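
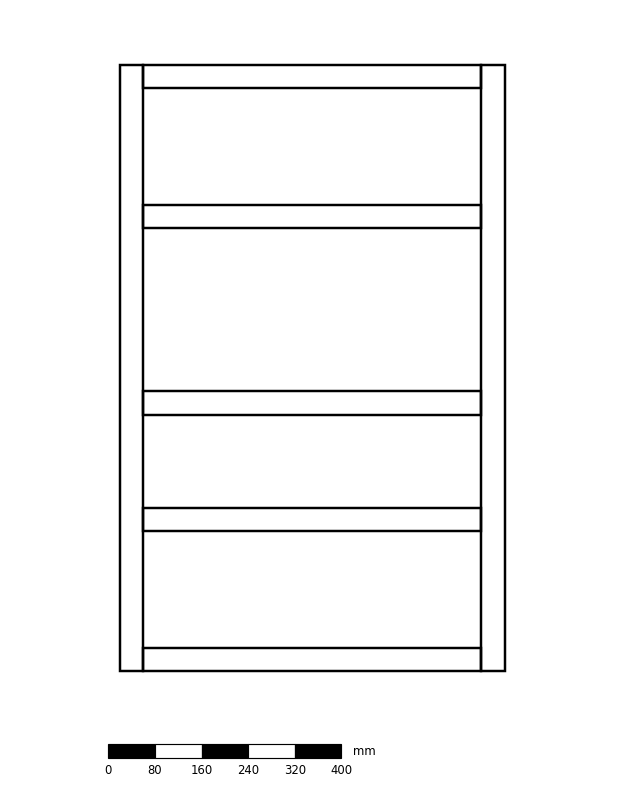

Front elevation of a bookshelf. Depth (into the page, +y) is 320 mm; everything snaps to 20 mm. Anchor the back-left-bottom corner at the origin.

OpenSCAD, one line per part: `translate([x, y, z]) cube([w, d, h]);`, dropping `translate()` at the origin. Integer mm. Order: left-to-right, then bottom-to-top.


cube([40, 320, 1040]);
translate([40, 0, 0]) cube([580, 320, 40]);
translate([40, 0, 240]) cube([580, 320, 40]);
translate([40, 0, 440]) cube([580, 320, 40]);
translate([40, 0, 760]) cube([580, 320, 40]);
translate([40, 0, 1000]) cube([580, 320, 40]);
translate([620, 0, 0]) cube([40, 320, 1040]);


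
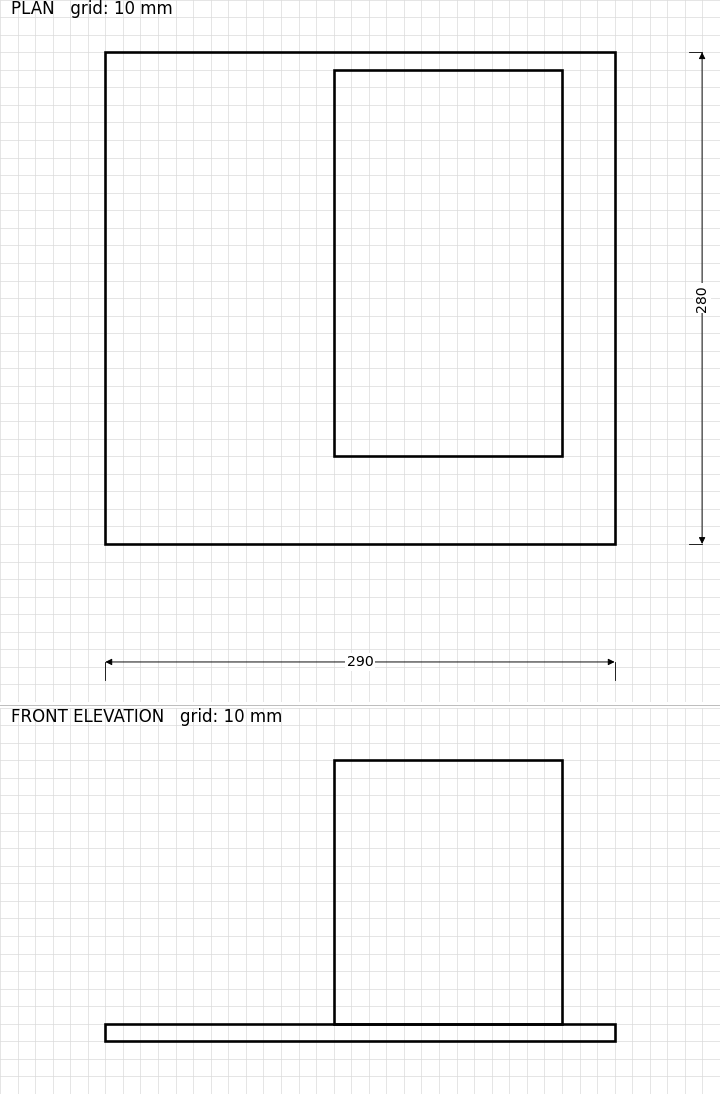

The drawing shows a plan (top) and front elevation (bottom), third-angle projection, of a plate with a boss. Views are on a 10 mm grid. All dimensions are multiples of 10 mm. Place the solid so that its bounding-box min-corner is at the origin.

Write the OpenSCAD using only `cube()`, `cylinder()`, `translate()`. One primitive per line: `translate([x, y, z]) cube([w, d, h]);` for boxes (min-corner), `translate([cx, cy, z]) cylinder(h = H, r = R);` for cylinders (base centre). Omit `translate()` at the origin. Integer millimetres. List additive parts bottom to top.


cube([290, 280, 10]);
translate([130, 50, 10]) cube([130, 220, 150]);


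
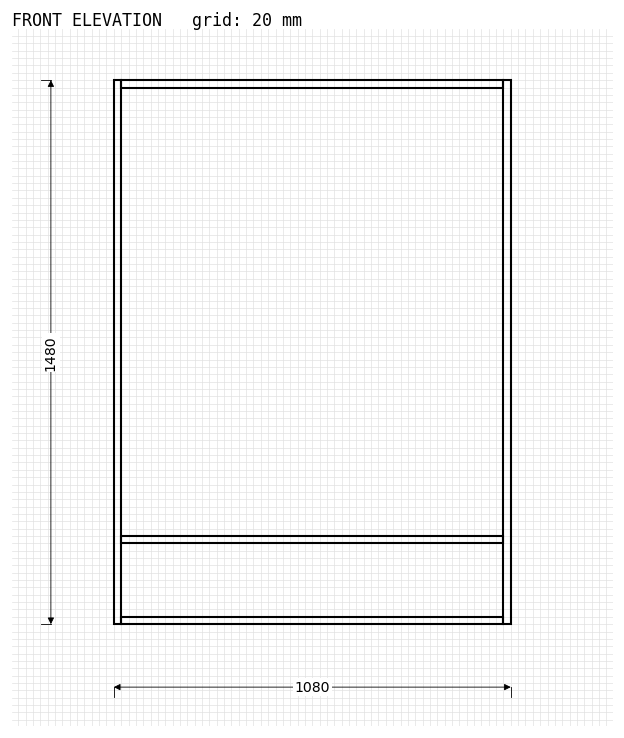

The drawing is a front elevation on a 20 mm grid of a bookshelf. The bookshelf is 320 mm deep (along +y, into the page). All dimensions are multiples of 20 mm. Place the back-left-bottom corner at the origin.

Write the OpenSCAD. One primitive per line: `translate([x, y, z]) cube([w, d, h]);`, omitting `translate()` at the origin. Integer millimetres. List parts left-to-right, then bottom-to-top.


cube([20, 320, 1480]);
translate([20, 0, 0]) cube([1040, 320, 20]);
translate([20, 0, 220]) cube([1040, 320, 20]);
translate([20, 0, 1460]) cube([1040, 320, 20]);
translate([1060, 0, 0]) cube([20, 320, 1480]);


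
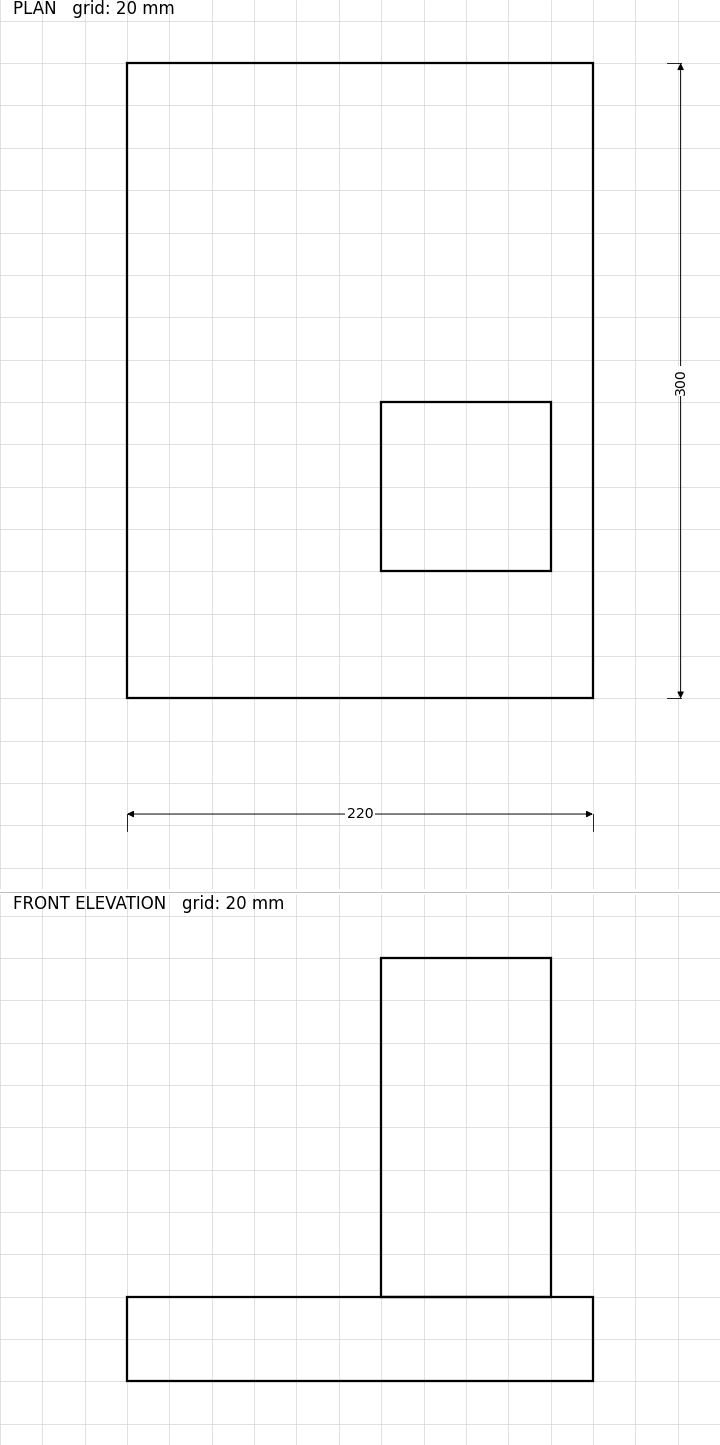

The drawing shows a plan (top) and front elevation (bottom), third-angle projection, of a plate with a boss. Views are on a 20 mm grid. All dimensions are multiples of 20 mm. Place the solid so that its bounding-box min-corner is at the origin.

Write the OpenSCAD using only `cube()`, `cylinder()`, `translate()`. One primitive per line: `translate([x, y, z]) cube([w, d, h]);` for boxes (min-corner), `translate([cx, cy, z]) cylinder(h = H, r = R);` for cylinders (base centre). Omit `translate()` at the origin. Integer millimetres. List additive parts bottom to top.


cube([220, 300, 40]);
translate([120, 60, 40]) cube([80, 80, 160]);


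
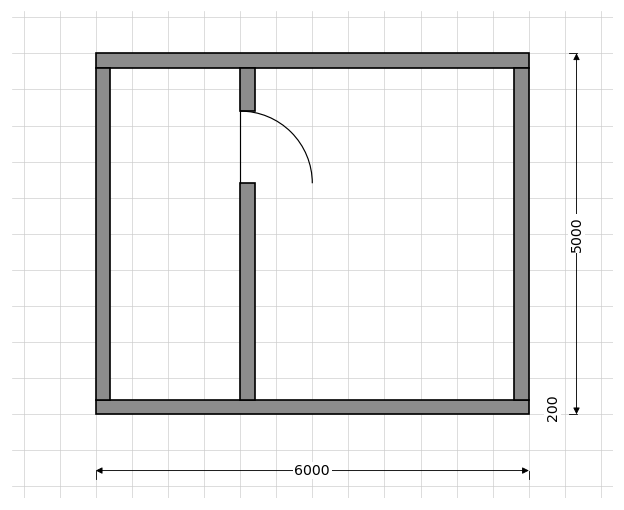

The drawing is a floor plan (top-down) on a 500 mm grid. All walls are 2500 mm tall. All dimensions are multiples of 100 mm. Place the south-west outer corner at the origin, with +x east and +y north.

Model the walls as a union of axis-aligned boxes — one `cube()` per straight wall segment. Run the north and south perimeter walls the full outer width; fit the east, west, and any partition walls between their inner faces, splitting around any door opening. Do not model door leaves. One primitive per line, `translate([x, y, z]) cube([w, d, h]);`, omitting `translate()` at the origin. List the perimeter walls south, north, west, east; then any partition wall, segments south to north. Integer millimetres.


cube([6000, 200, 2500]);
translate([0, 4800, 0]) cube([6000, 200, 2500]);
translate([0, 200, 0]) cube([200, 4600, 2500]);
translate([5800, 200, 0]) cube([200, 4600, 2500]);
translate([2000, 200, 0]) cube([200, 3000, 2500]);
translate([2000, 4200, 0]) cube([200, 600, 2500]);


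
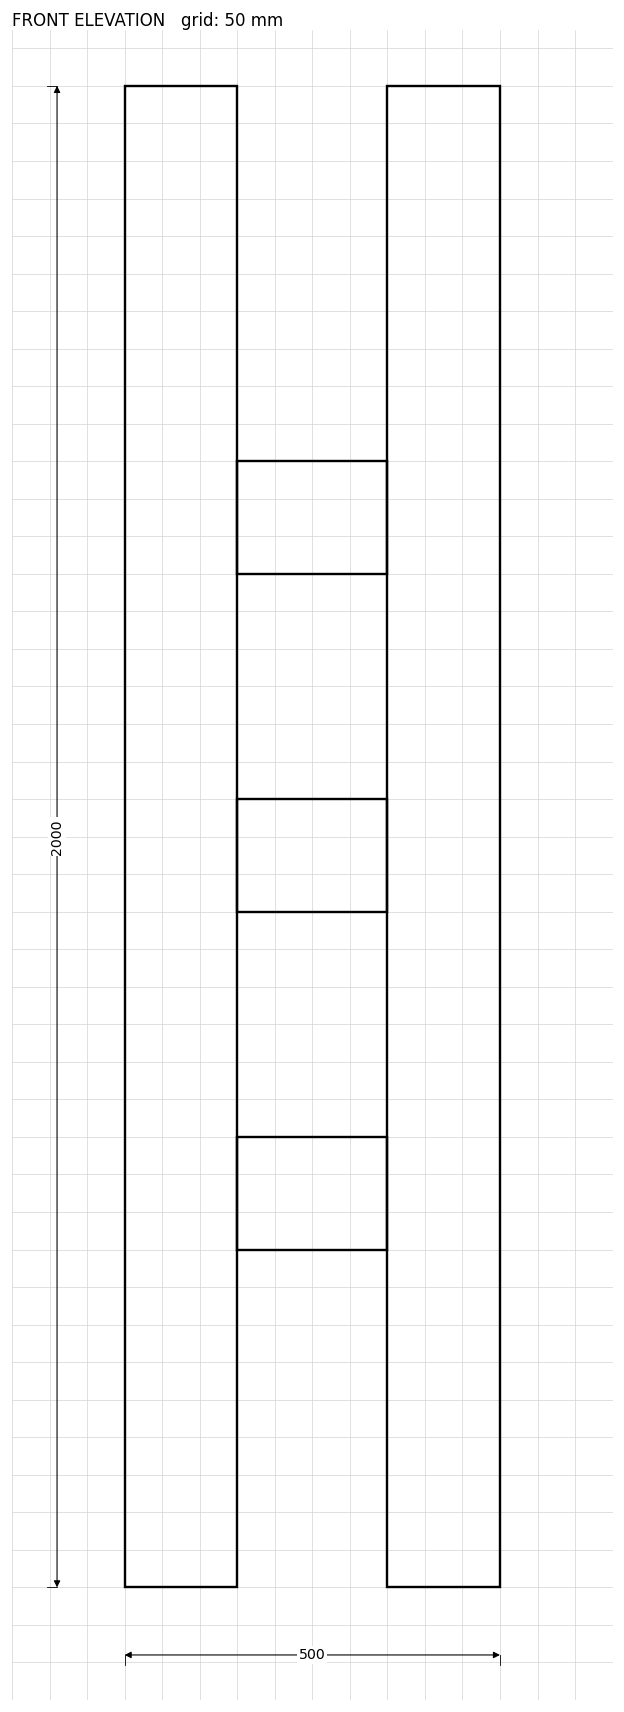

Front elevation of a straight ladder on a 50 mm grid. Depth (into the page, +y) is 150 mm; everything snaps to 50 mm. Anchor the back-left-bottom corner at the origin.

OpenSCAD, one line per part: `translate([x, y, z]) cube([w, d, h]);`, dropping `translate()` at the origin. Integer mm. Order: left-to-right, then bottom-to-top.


cube([150, 150, 2000]);
translate([150, 0, 450]) cube([200, 150, 150]);
translate([150, 0, 900]) cube([200, 150, 150]);
translate([150, 0, 1350]) cube([200, 150, 150]);
translate([350, 0, 0]) cube([150, 150, 2000]);


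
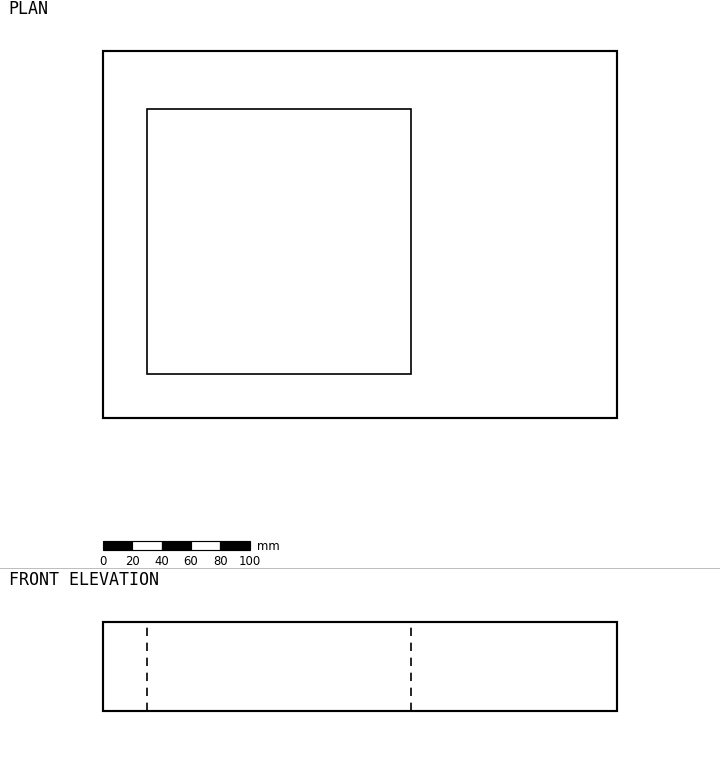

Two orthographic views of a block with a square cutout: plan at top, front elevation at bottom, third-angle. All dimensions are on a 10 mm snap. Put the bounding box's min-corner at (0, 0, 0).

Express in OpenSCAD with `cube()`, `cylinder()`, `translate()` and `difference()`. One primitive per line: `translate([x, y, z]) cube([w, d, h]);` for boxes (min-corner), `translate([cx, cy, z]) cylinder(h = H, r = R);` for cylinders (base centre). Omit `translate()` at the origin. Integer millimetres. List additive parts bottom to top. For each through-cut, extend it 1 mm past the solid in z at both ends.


difference() {
  cube([350, 250, 60]);
  translate([30, 30, -1]) cube([180, 180, 62]);
}


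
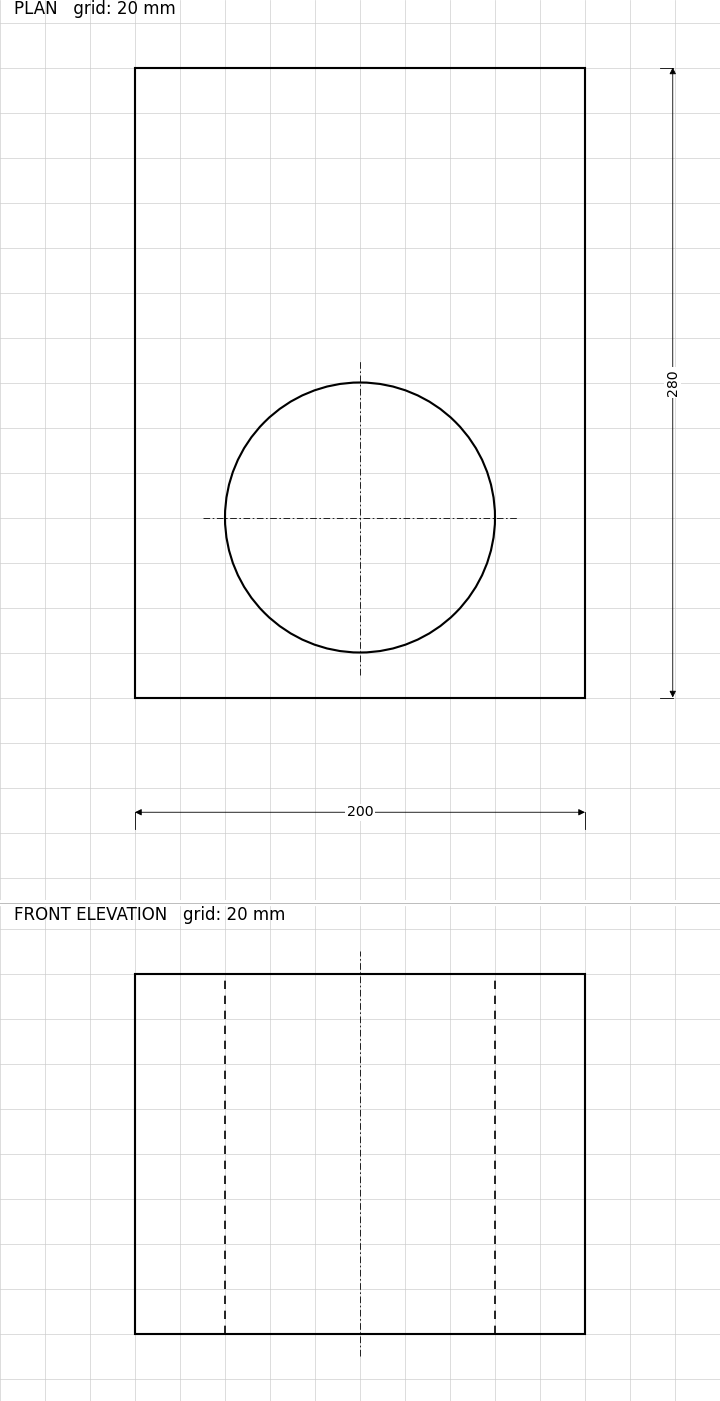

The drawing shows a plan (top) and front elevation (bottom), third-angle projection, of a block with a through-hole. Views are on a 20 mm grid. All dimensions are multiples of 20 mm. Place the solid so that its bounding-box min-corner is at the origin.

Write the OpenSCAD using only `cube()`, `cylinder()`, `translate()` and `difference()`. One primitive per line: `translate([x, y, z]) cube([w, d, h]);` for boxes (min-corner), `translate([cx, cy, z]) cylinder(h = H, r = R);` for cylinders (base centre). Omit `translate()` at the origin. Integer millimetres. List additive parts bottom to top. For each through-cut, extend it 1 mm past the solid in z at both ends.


difference() {
  cube([200, 280, 160]);
  translate([100, 80, -1]) cylinder(h = 162, r = 60);
}


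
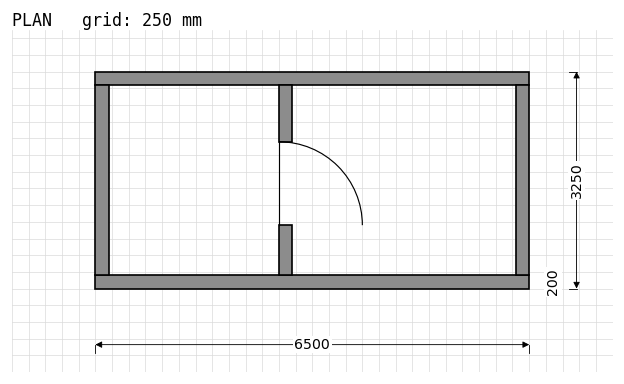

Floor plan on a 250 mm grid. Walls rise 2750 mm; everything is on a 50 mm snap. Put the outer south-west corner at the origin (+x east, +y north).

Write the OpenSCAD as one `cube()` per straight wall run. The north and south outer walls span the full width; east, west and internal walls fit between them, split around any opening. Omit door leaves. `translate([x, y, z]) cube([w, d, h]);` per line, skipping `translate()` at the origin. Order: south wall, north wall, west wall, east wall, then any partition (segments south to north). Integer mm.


cube([6500, 200, 2750]);
translate([0, 3050, 0]) cube([6500, 200, 2750]);
translate([0, 200, 0]) cube([200, 2850, 2750]);
translate([6300, 200, 0]) cube([200, 2850, 2750]);
translate([2750, 200, 0]) cube([200, 750, 2750]);
translate([2750, 2200, 0]) cube([200, 850, 2750]);


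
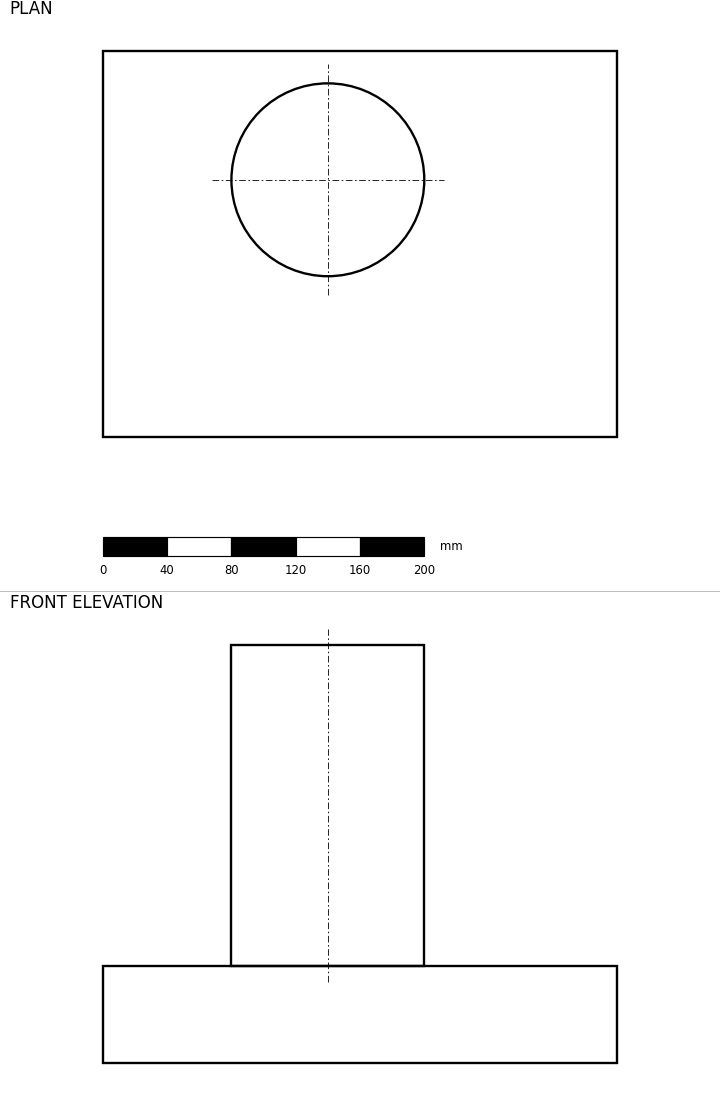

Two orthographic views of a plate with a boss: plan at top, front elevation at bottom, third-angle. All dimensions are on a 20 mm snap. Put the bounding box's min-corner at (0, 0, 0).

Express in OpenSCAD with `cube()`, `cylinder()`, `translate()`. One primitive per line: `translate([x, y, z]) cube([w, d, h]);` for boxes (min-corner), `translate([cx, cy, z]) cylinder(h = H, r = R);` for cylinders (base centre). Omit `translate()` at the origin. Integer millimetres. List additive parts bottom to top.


cube([320, 240, 60]);
translate([140, 160, 60]) cylinder(h = 200, r = 60);


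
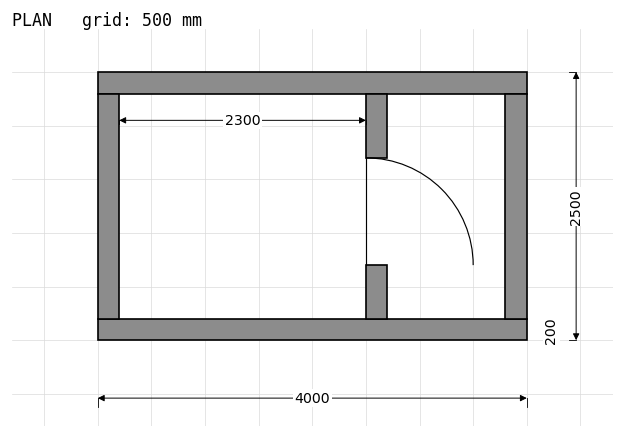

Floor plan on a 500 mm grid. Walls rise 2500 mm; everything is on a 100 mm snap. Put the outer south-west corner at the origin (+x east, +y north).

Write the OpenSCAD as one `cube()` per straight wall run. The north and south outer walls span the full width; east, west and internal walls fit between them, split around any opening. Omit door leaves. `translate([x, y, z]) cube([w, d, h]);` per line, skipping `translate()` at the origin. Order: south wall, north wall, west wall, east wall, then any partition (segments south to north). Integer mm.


cube([4000, 200, 2500]);
translate([0, 2300, 0]) cube([4000, 200, 2500]);
translate([0, 200, 0]) cube([200, 2100, 2500]);
translate([3800, 200, 0]) cube([200, 2100, 2500]);
translate([2500, 200, 0]) cube([200, 500, 2500]);
translate([2500, 1700, 0]) cube([200, 600, 2500]);


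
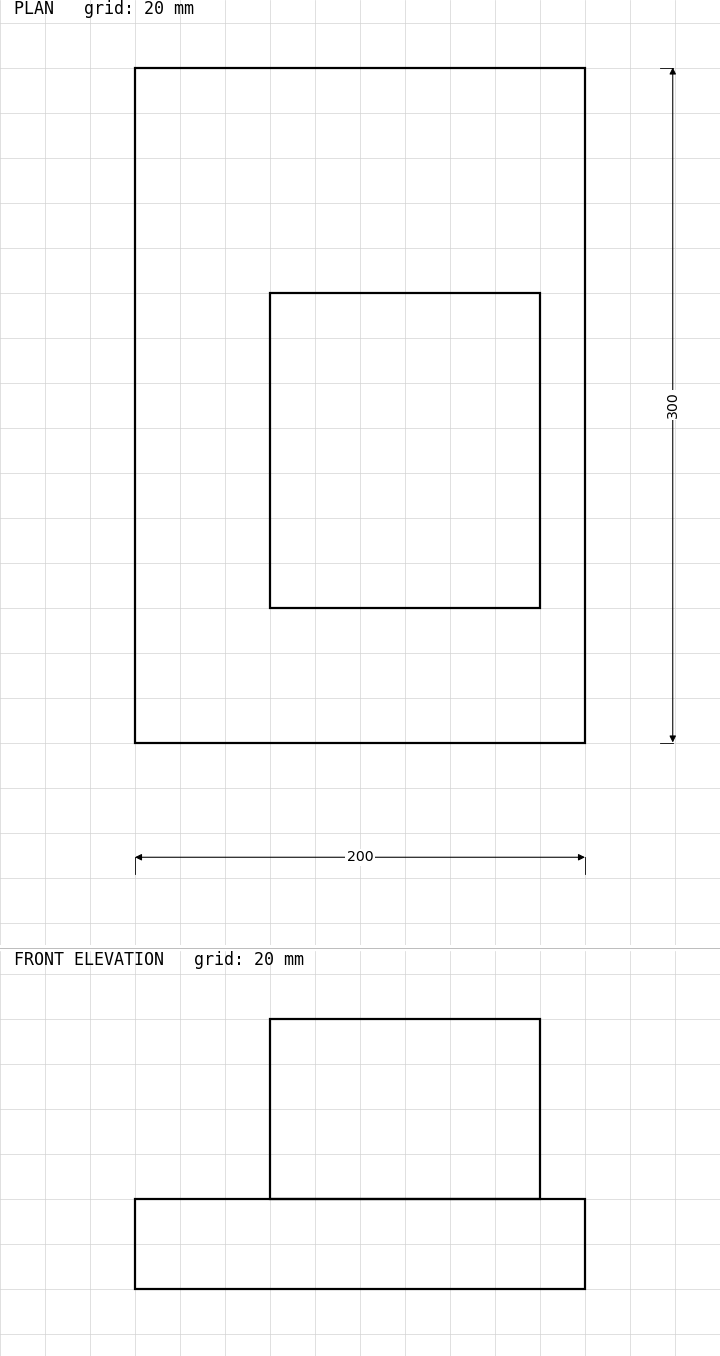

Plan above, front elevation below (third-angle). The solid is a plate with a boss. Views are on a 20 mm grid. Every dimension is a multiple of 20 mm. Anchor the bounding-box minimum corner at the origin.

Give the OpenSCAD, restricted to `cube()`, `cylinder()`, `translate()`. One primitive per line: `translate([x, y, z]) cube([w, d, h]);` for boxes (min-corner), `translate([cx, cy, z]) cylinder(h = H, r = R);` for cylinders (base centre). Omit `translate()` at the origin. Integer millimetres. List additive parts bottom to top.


cube([200, 300, 40]);
translate([60, 60, 40]) cube([120, 140, 80]);


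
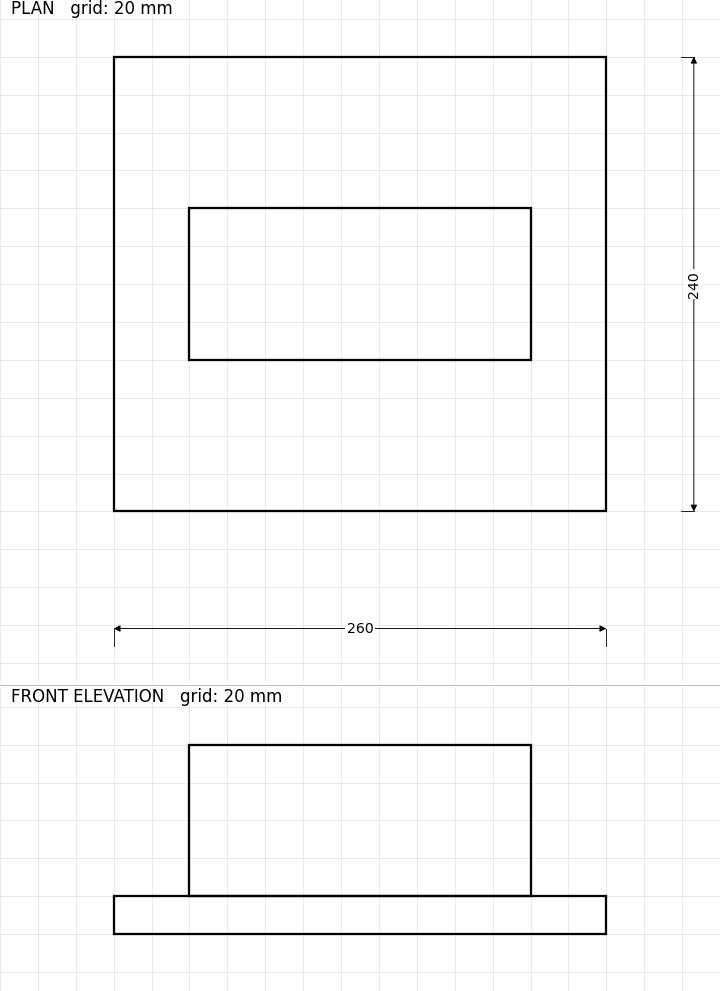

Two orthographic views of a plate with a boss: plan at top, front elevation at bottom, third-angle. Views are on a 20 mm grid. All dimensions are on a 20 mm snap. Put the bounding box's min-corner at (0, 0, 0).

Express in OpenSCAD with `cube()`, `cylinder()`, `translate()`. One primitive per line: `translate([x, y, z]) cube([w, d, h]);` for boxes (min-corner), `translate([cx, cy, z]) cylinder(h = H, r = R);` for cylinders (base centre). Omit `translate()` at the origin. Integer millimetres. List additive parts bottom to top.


cube([260, 240, 20]);
translate([40, 80, 20]) cube([180, 80, 80]);


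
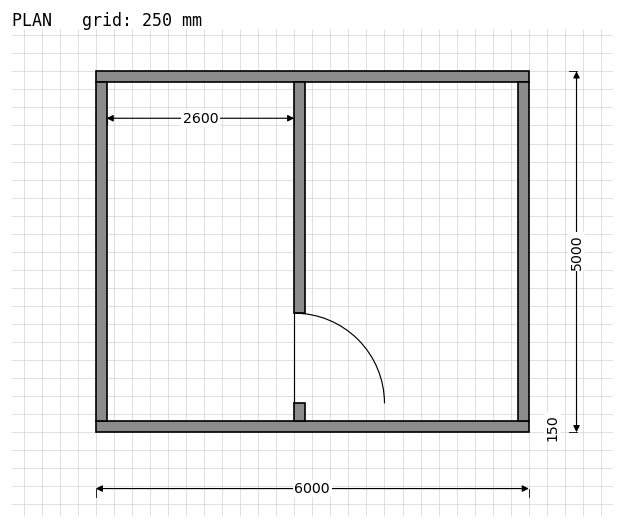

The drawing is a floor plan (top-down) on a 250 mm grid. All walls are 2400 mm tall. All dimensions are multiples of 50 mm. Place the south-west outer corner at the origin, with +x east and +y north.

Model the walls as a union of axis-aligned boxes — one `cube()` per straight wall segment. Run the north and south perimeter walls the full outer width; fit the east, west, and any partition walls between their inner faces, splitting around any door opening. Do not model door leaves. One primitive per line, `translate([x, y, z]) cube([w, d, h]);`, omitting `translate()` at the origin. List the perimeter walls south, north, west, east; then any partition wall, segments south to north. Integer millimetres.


cube([6000, 150, 2400]);
translate([0, 4850, 0]) cube([6000, 150, 2400]);
translate([0, 150, 0]) cube([150, 4700, 2400]);
translate([5850, 150, 0]) cube([150, 4700, 2400]);
translate([2750, 150, 0]) cube([150, 250, 2400]);
translate([2750, 1650, 0]) cube([150, 3200, 2400]);


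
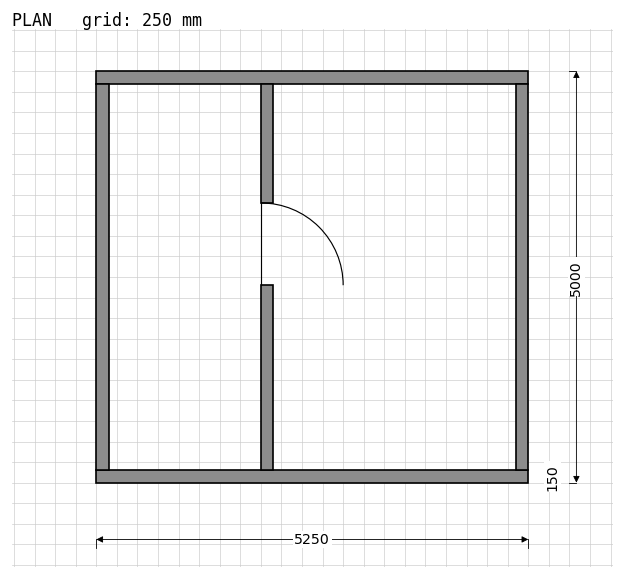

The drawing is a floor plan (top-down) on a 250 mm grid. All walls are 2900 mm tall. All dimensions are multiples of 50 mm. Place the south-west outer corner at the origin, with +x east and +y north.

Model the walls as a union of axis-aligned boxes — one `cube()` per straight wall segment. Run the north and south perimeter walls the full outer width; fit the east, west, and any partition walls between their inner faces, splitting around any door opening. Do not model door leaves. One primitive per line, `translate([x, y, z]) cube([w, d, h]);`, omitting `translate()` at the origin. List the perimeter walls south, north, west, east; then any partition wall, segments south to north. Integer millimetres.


cube([5250, 150, 2900]);
translate([0, 4850, 0]) cube([5250, 150, 2900]);
translate([0, 150, 0]) cube([150, 4700, 2900]);
translate([5100, 150, 0]) cube([150, 4700, 2900]);
translate([2000, 150, 0]) cube([150, 2250, 2900]);
translate([2000, 3400, 0]) cube([150, 1450, 2900]);


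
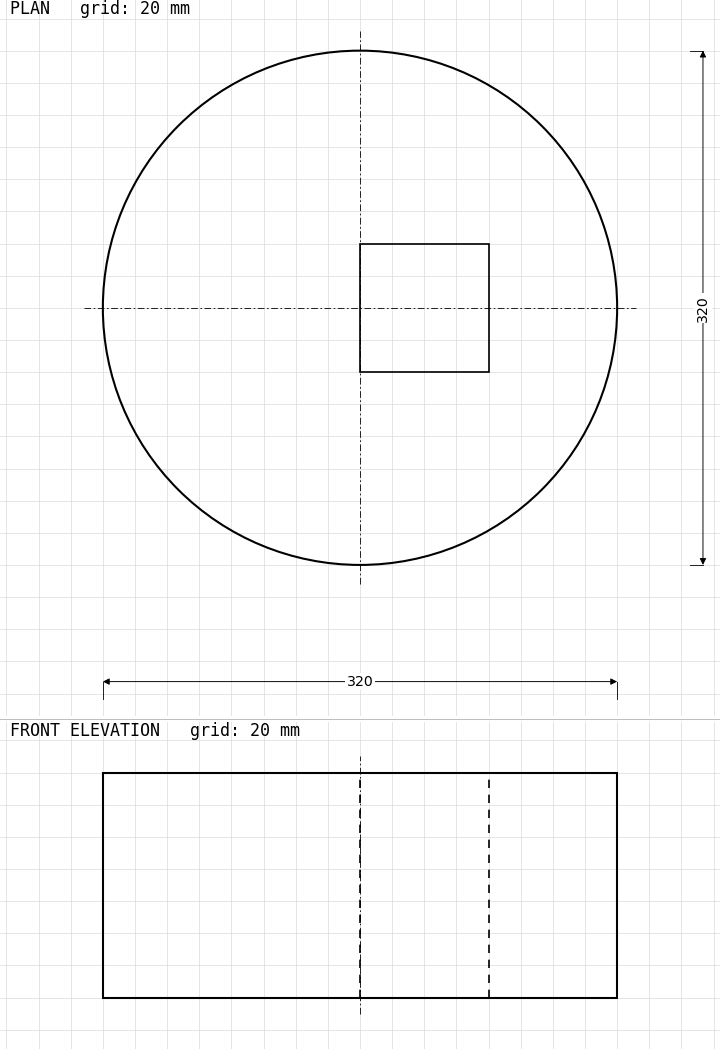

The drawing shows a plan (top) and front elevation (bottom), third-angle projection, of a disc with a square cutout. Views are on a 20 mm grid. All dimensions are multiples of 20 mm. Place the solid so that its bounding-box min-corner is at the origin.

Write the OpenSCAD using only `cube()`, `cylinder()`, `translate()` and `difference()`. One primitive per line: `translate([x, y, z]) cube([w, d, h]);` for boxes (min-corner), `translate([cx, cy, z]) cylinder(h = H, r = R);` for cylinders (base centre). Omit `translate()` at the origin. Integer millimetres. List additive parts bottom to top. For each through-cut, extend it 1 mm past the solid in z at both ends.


difference() {
  translate([160, 160, 0]) cylinder(h = 140, r = 160);
  translate([160, 120, -1]) cube([80, 80, 142]);
}


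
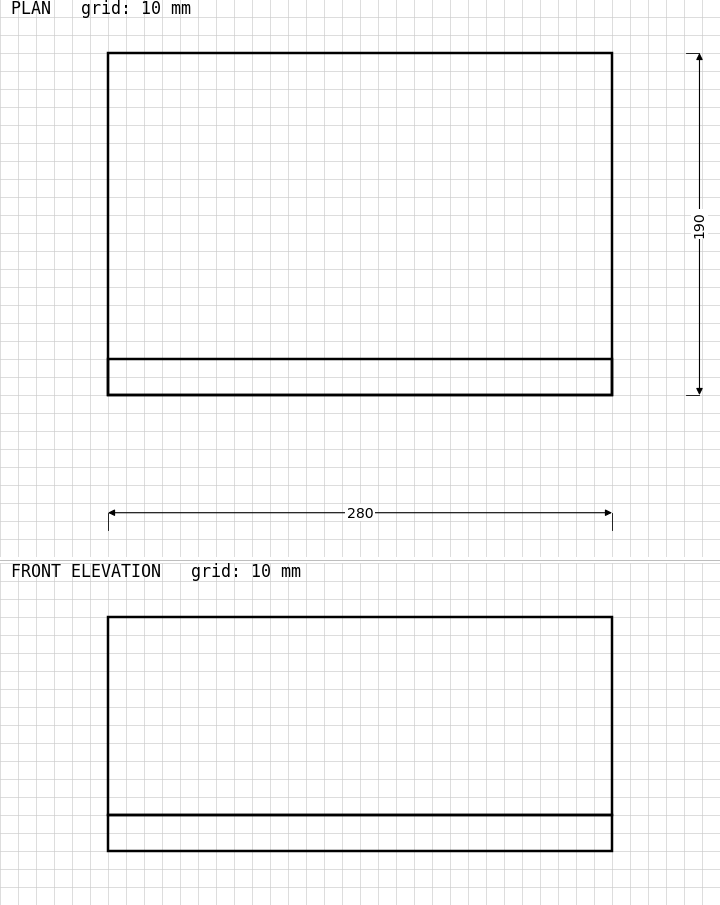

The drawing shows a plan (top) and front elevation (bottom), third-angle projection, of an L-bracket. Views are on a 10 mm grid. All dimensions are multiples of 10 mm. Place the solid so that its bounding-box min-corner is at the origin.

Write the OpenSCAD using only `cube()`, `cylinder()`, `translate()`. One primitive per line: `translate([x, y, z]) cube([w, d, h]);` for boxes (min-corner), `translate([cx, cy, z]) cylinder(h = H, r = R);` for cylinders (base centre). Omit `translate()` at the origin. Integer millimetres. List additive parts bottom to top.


cube([280, 190, 20]);
translate([0, 0, 20]) cube([280, 20, 110]);


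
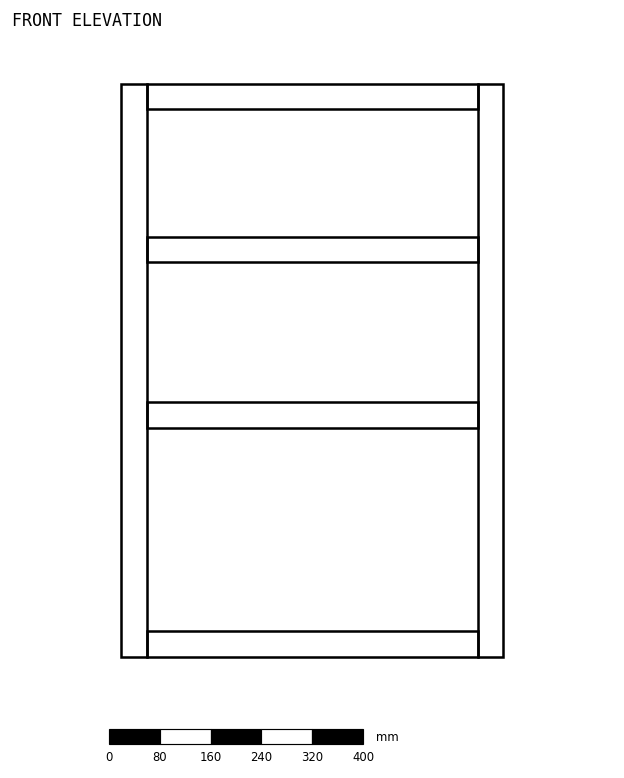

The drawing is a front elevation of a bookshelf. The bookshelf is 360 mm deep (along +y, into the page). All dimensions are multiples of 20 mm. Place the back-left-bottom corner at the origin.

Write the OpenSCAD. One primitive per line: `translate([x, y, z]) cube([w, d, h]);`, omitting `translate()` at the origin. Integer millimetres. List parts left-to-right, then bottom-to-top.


cube([40, 360, 900]);
translate([40, 0, 0]) cube([520, 360, 40]);
translate([40, 0, 360]) cube([520, 360, 40]);
translate([40, 0, 620]) cube([520, 360, 40]);
translate([40, 0, 860]) cube([520, 360, 40]);
translate([560, 0, 0]) cube([40, 360, 900]);


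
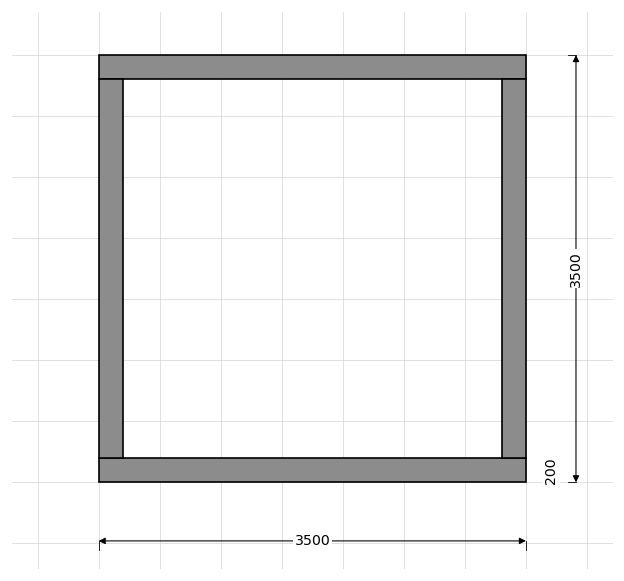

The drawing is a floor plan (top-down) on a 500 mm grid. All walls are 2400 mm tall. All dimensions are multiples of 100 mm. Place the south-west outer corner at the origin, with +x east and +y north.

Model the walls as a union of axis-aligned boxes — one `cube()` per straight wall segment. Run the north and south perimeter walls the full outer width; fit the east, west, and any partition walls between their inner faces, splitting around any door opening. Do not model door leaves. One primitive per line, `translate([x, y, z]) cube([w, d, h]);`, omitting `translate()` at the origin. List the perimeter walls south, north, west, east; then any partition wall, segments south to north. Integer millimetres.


cube([3500, 200, 2400]);
translate([0, 3300, 0]) cube([3500, 200, 2400]);
translate([0, 200, 0]) cube([200, 3100, 2400]);
translate([3300, 200, 0]) cube([200, 3100, 2400]);


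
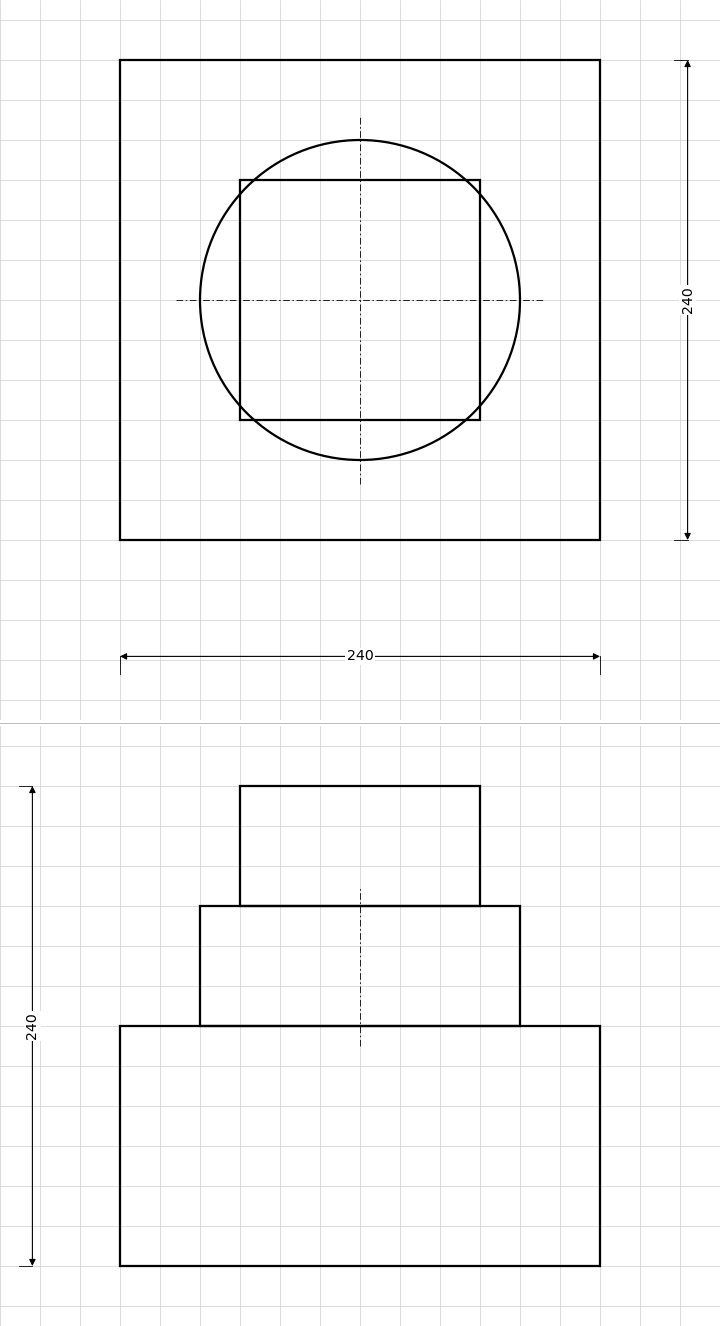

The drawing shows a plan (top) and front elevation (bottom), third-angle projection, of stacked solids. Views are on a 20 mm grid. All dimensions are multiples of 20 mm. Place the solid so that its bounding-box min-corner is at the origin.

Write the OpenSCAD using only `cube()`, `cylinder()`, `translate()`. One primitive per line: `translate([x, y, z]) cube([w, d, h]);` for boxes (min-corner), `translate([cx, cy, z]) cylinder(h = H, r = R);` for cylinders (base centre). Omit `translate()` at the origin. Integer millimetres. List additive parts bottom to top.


cube([240, 240, 120]);
translate([120, 120, 120]) cylinder(h = 60, r = 80);
translate([60, 60, 180]) cube([120, 120, 60]);


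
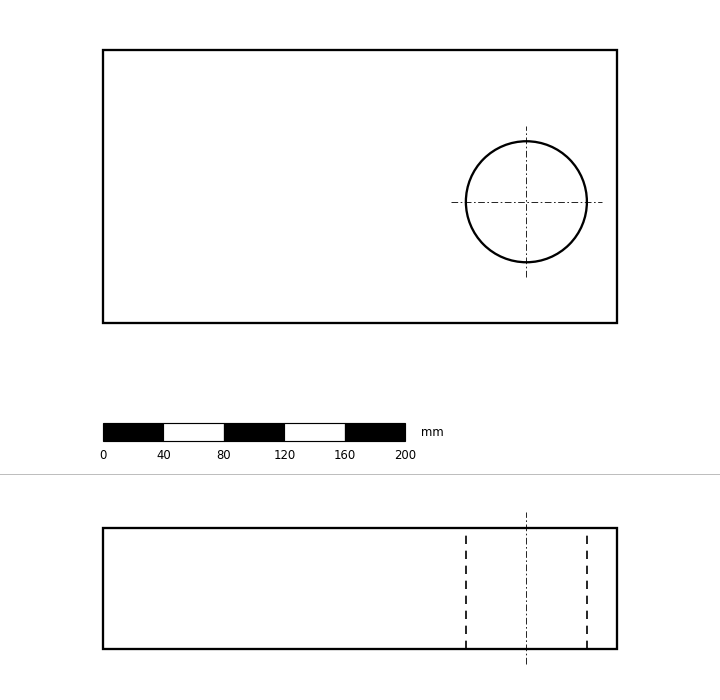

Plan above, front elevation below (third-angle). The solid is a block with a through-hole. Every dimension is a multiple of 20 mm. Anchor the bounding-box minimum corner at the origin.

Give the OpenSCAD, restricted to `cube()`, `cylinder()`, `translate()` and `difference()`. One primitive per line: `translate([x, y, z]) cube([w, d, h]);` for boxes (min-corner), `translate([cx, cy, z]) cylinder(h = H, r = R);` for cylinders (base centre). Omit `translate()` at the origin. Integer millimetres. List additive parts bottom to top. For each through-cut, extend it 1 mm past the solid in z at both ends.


difference() {
  cube([340, 180, 80]);
  translate([280, 80, -1]) cylinder(h = 82, r = 40);
}


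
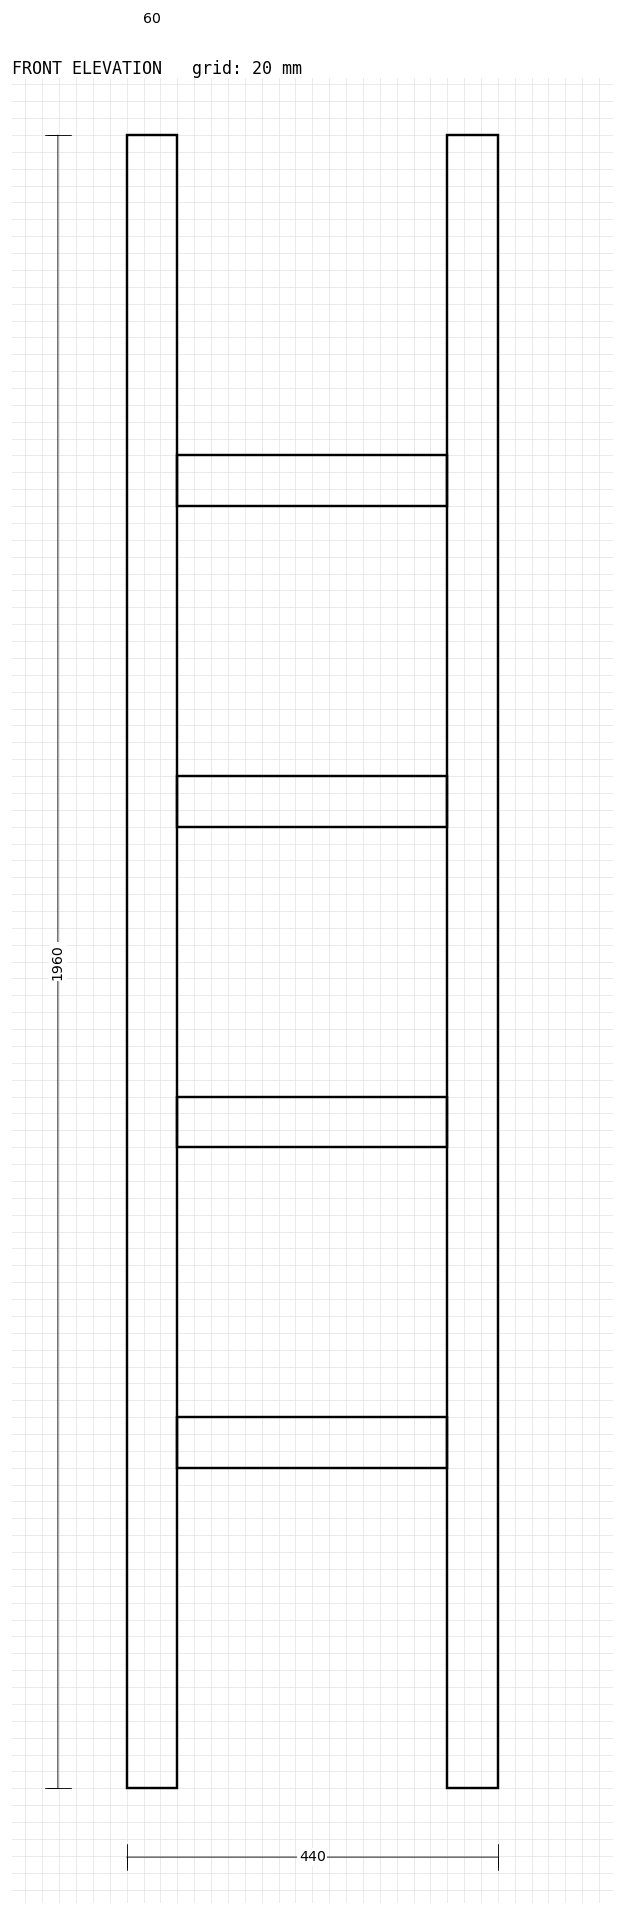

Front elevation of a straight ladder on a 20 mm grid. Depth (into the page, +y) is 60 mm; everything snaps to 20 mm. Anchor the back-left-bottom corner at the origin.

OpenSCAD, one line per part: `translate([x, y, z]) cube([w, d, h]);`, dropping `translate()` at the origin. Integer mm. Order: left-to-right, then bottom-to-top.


cube([60, 60, 1960]);
translate([60, 0, 380]) cube([320, 60, 60]);
translate([60, 0, 760]) cube([320, 60, 60]);
translate([60, 0, 1140]) cube([320, 60, 60]);
translate([60, 0, 1520]) cube([320, 60, 60]);
translate([380, 0, 0]) cube([60, 60, 1960]);


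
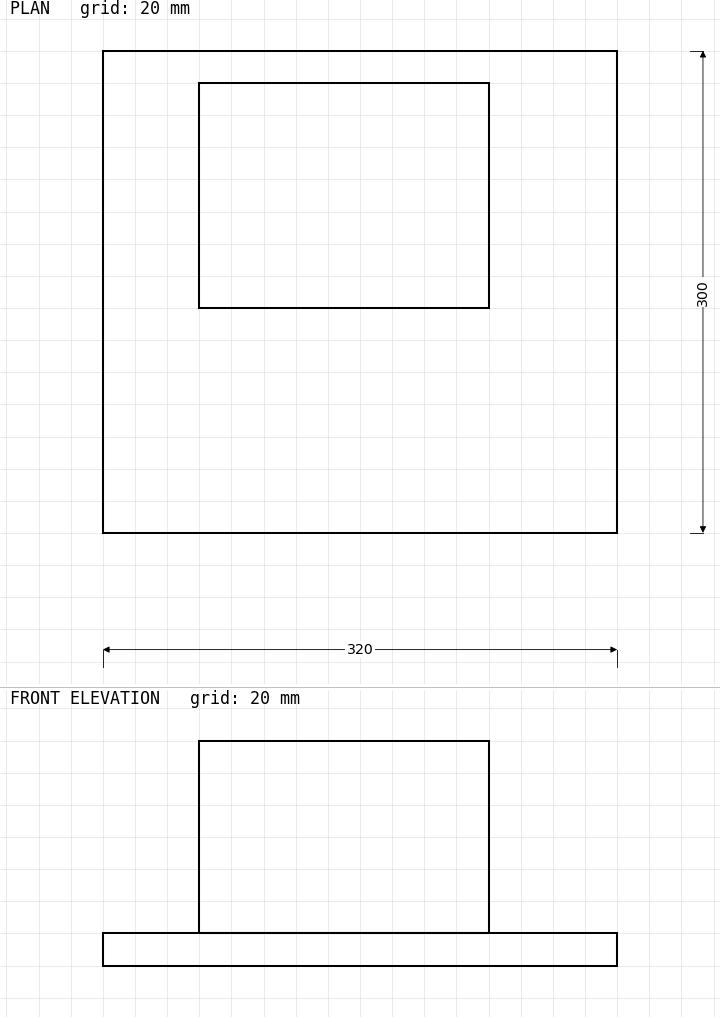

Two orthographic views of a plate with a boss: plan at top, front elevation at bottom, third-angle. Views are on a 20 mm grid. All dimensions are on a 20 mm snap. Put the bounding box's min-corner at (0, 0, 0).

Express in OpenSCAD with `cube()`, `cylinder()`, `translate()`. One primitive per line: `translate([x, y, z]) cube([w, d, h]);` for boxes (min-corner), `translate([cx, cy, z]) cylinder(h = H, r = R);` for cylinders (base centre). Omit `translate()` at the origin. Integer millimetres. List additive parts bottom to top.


cube([320, 300, 20]);
translate([60, 140, 20]) cube([180, 140, 120]);


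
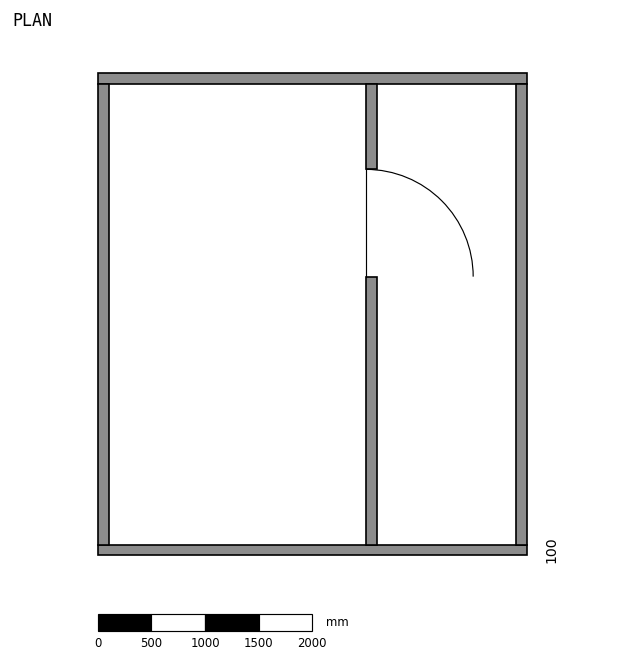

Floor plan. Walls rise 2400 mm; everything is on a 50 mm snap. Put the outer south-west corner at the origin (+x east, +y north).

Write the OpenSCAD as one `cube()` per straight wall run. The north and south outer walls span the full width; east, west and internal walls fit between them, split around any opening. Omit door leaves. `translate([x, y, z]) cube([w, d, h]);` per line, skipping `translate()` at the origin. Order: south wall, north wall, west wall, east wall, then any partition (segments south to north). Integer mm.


cube([4000, 100, 2400]);
translate([0, 4400, 0]) cube([4000, 100, 2400]);
translate([0, 100, 0]) cube([100, 4300, 2400]);
translate([3900, 100, 0]) cube([100, 4300, 2400]);
translate([2500, 100, 0]) cube([100, 2500, 2400]);
translate([2500, 3600, 0]) cube([100, 800, 2400]);


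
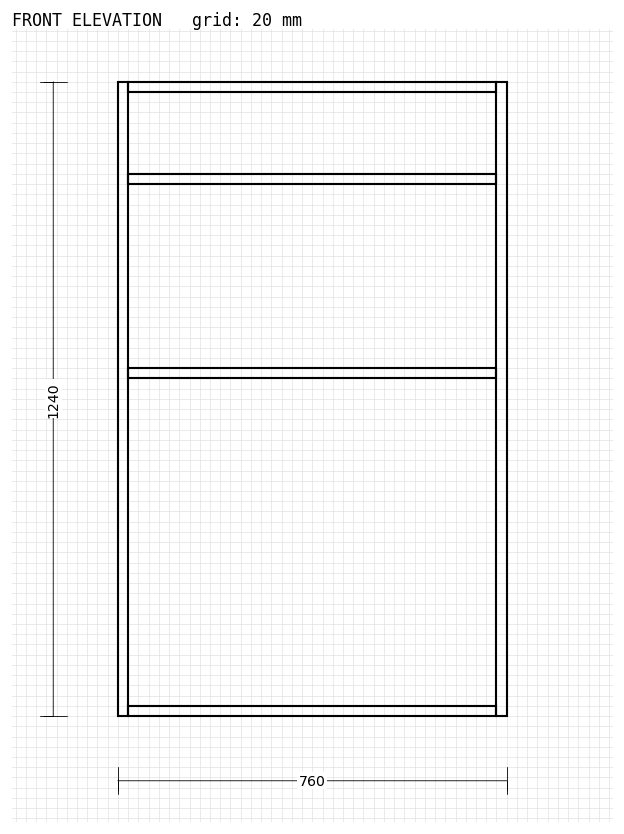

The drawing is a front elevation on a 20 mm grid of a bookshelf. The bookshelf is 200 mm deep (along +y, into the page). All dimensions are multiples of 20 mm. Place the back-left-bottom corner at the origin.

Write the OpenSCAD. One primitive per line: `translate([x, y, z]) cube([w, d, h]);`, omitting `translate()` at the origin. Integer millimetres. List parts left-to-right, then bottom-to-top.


cube([20, 200, 1240]);
translate([20, 0, 0]) cube([720, 200, 20]);
translate([20, 0, 660]) cube([720, 200, 20]);
translate([20, 0, 1040]) cube([720, 200, 20]);
translate([20, 0, 1220]) cube([720, 200, 20]);
translate([740, 0, 0]) cube([20, 200, 1240]);


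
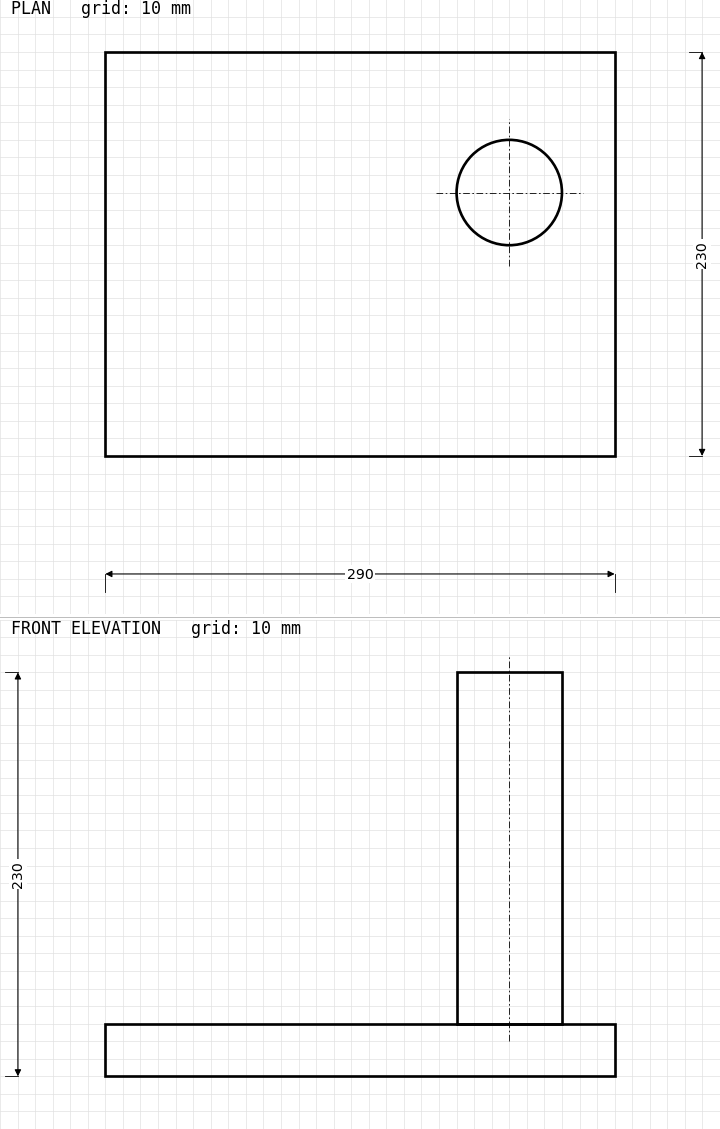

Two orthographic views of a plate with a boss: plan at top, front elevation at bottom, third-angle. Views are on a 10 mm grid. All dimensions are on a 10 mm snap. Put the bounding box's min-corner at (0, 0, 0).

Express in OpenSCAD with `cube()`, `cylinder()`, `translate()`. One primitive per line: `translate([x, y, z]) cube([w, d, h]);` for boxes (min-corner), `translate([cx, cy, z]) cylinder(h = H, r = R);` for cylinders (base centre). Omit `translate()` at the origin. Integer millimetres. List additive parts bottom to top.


cube([290, 230, 30]);
translate([230, 150, 30]) cylinder(h = 200, r = 30);


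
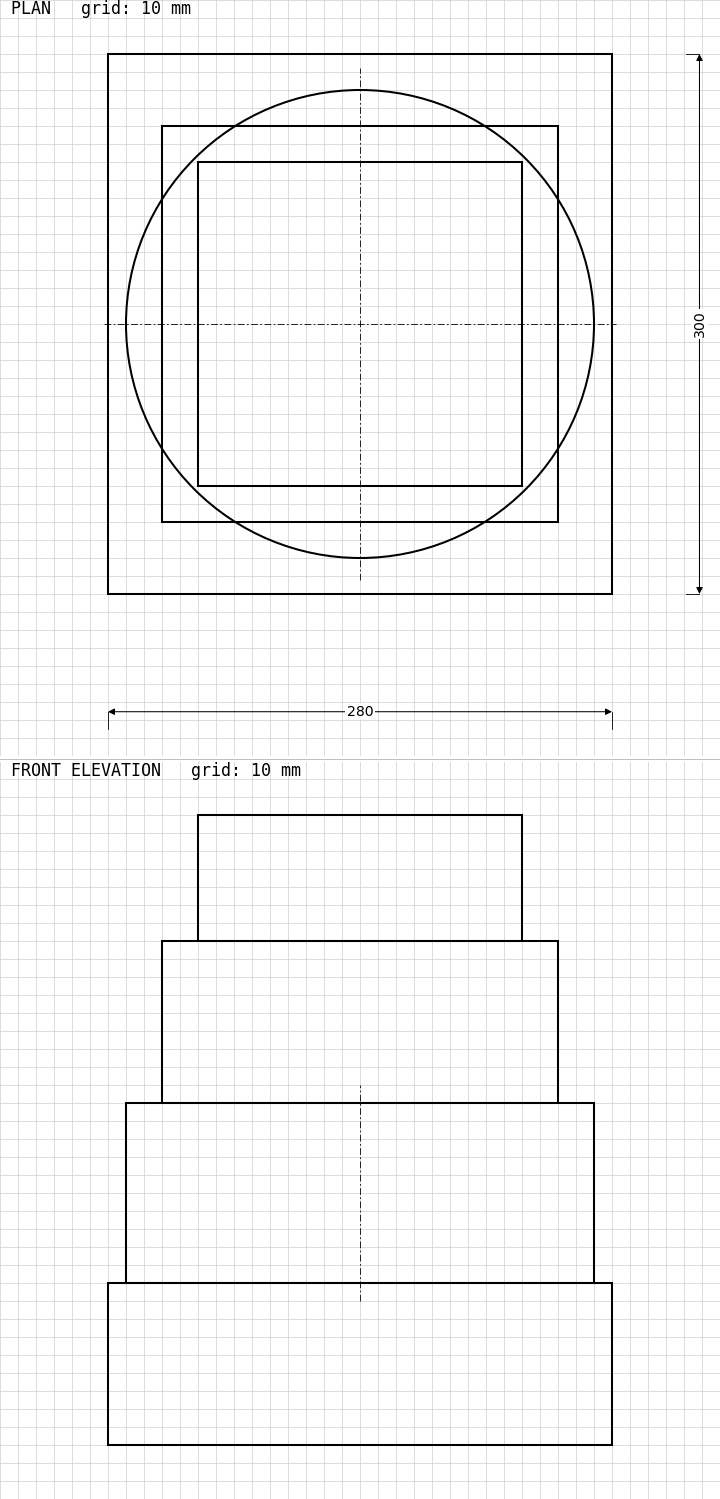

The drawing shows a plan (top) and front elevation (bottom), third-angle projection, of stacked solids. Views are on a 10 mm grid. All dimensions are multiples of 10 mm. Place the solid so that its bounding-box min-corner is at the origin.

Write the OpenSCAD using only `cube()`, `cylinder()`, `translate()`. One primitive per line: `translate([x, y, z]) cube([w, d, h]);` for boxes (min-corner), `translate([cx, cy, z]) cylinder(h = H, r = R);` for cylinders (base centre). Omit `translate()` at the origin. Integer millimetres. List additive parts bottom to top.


cube([280, 300, 90]);
translate([140, 150, 90]) cylinder(h = 100, r = 130);
translate([30, 40, 190]) cube([220, 220, 90]);
translate([50, 60, 280]) cube([180, 180, 70]);


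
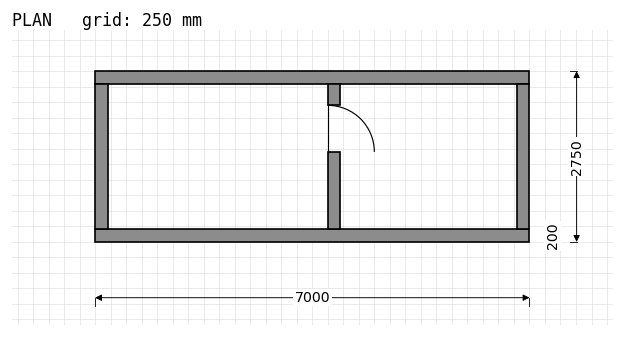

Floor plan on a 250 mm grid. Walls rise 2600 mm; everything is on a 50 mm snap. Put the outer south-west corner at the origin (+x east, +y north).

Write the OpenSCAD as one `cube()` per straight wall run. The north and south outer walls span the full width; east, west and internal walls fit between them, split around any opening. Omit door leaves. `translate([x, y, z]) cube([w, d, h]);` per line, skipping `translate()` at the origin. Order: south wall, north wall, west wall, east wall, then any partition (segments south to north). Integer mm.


cube([7000, 200, 2600]);
translate([0, 2550, 0]) cube([7000, 200, 2600]);
translate([0, 200, 0]) cube([200, 2350, 2600]);
translate([6800, 200, 0]) cube([200, 2350, 2600]);
translate([3750, 200, 0]) cube([200, 1250, 2600]);
translate([3750, 2200, 0]) cube([200, 350, 2600]);


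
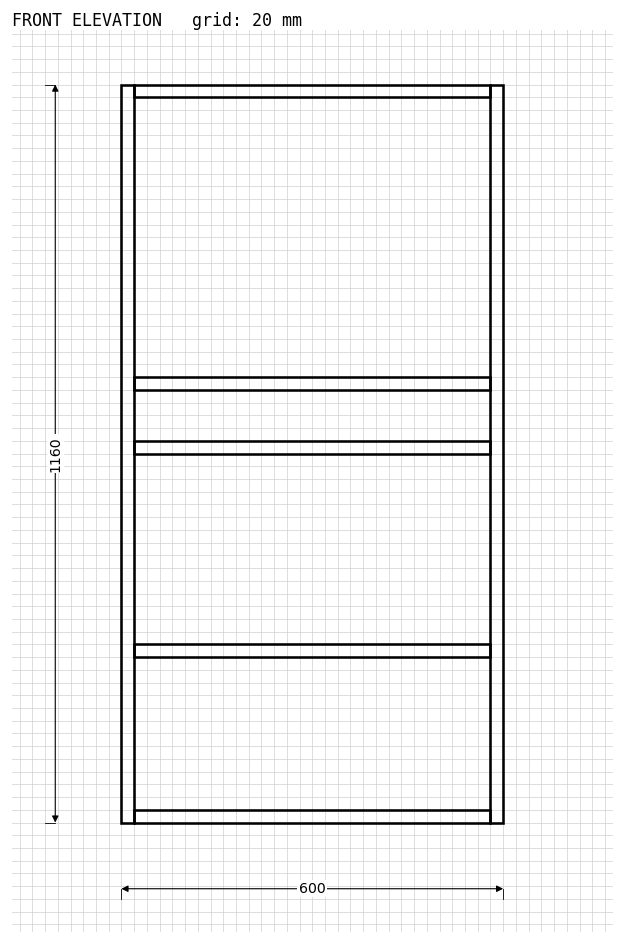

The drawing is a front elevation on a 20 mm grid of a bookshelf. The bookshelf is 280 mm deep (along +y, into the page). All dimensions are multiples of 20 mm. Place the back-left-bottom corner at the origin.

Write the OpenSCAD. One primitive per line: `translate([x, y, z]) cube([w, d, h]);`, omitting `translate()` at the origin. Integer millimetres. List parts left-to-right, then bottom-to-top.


cube([20, 280, 1160]);
translate([20, 0, 0]) cube([560, 280, 20]);
translate([20, 0, 260]) cube([560, 280, 20]);
translate([20, 0, 580]) cube([560, 280, 20]);
translate([20, 0, 680]) cube([560, 280, 20]);
translate([20, 0, 1140]) cube([560, 280, 20]);
translate([580, 0, 0]) cube([20, 280, 1160]);


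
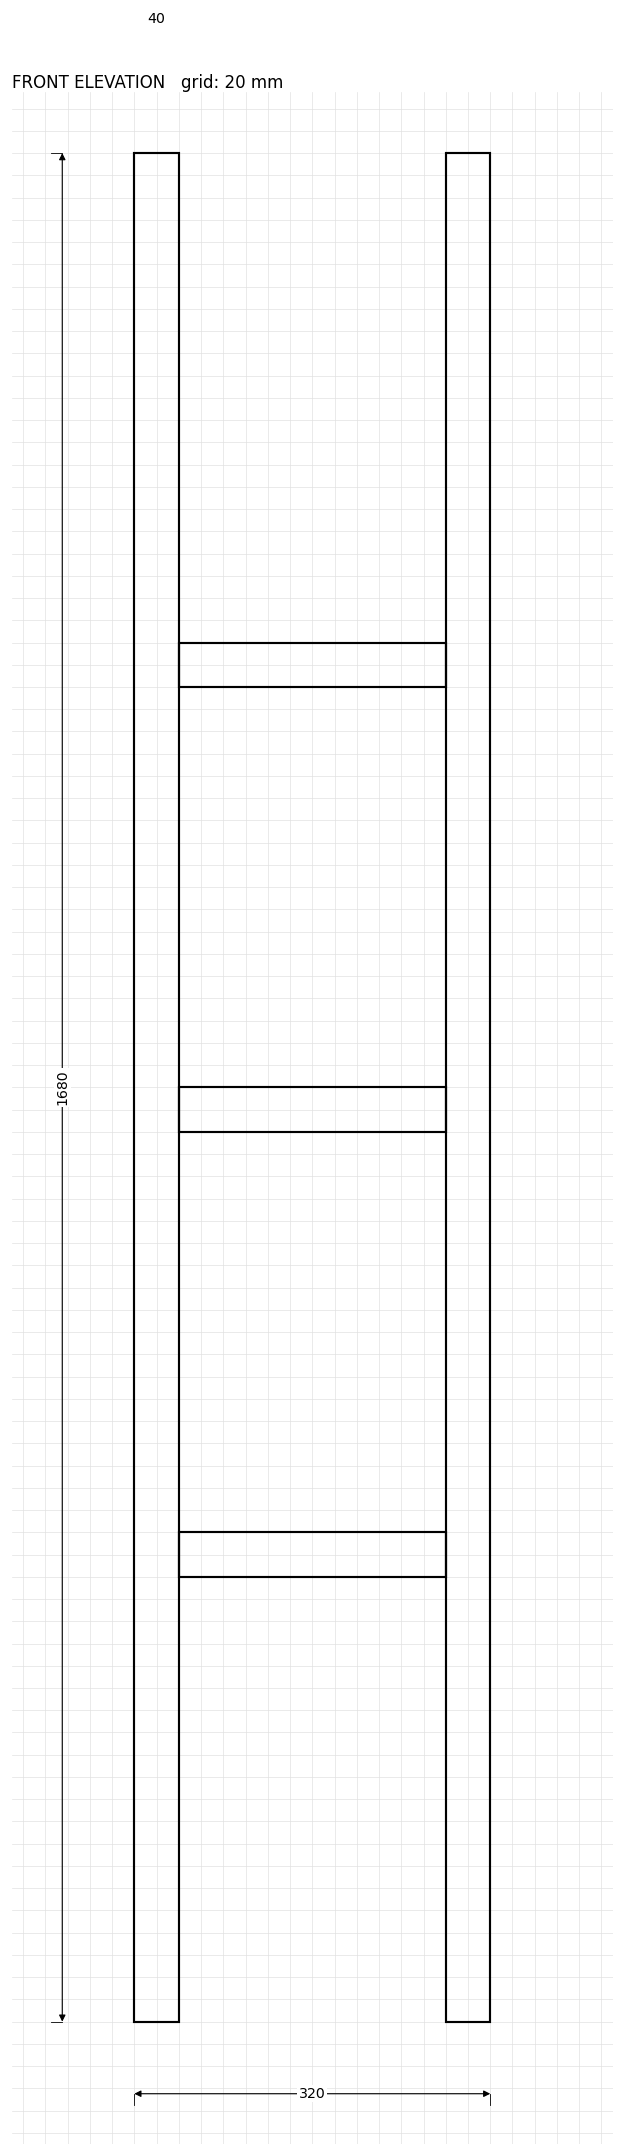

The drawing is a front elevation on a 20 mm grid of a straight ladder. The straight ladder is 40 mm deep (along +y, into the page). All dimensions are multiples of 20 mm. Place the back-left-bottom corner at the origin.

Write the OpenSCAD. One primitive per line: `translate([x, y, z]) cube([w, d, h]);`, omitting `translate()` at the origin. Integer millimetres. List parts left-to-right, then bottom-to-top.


cube([40, 40, 1680]);
translate([40, 0, 400]) cube([240, 40, 40]);
translate([40, 0, 800]) cube([240, 40, 40]);
translate([40, 0, 1200]) cube([240, 40, 40]);
translate([280, 0, 0]) cube([40, 40, 1680]);


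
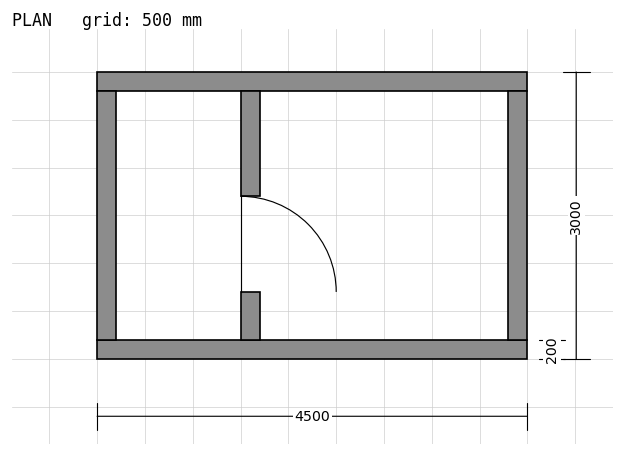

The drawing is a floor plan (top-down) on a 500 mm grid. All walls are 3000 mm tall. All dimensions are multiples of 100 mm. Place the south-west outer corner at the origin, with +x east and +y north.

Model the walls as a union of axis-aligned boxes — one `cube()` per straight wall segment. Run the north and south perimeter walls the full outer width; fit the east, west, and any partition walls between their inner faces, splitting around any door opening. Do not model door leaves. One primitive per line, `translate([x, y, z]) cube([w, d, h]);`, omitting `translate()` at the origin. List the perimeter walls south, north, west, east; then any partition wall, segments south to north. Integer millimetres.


cube([4500, 200, 3000]);
translate([0, 2800, 0]) cube([4500, 200, 3000]);
translate([0, 200, 0]) cube([200, 2600, 3000]);
translate([4300, 200, 0]) cube([200, 2600, 3000]);
translate([1500, 200, 0]) cube([200, 500, 3000]);
translate([1500, 1700, 0]) cube([200, 1100, 3000]);


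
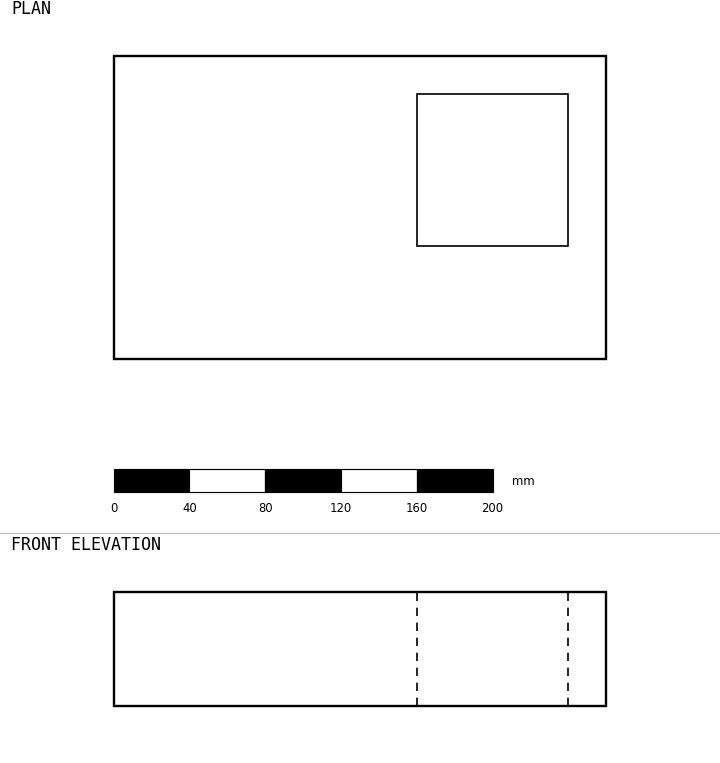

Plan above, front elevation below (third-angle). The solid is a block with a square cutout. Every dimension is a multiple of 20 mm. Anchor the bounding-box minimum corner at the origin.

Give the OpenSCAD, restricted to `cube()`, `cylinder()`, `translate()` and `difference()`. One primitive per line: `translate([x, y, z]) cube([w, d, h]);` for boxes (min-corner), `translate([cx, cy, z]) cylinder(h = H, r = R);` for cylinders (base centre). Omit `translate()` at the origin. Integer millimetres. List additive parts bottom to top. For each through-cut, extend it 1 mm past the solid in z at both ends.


difference() {
  cube([260, 160, 60]);
  translate([160, 60, -1]) cube([80, 80, 62]);
}


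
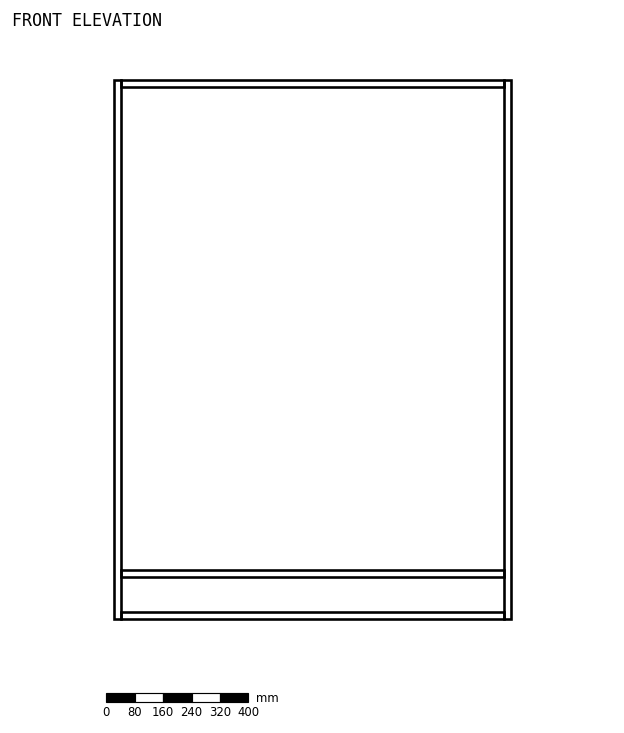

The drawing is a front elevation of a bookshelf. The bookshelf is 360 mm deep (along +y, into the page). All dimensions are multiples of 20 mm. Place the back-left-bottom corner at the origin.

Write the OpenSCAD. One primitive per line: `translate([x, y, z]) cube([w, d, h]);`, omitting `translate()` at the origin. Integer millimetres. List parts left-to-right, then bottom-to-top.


cube([20, 360, 1520]);
translate([20, 0, 0]) cube([1080, 360, 20]);
translate([20, 0, 120]) cube([1080, 360, 20]);
translate([20, 0, 1500]) cube([1080, 360, 20]);
translate([1100, 0, 0]) cube([20, 360, 1520]);


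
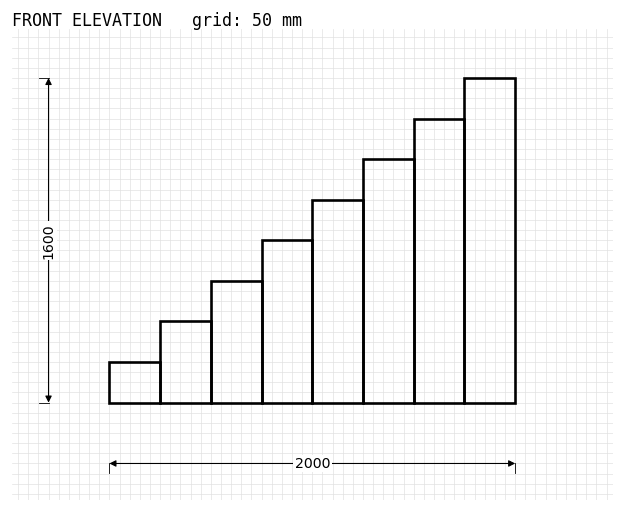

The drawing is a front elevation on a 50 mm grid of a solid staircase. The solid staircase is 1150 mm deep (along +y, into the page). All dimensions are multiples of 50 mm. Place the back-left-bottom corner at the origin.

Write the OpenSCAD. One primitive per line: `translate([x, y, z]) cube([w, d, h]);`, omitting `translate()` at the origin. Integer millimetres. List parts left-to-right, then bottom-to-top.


cube([250, 1150, 200]);
translate([250, 0, 0]) cube([250, 1150, 400]);
translate([500, 0, 0]) cube([250, 1150, 600]);
translate([750, 0, 0]) cube([250, 1150, 800]);
translate([1000, 0, 0]) cube([250, 1150, 1000]);
translate([1250, 0, 0]) cube([250, 1150, 1200]);
translate([1500, 0, 0]) cube([250, 1150, 1400]);
translate([1750, 0, 0]) cube([250, 1150, 1600]);


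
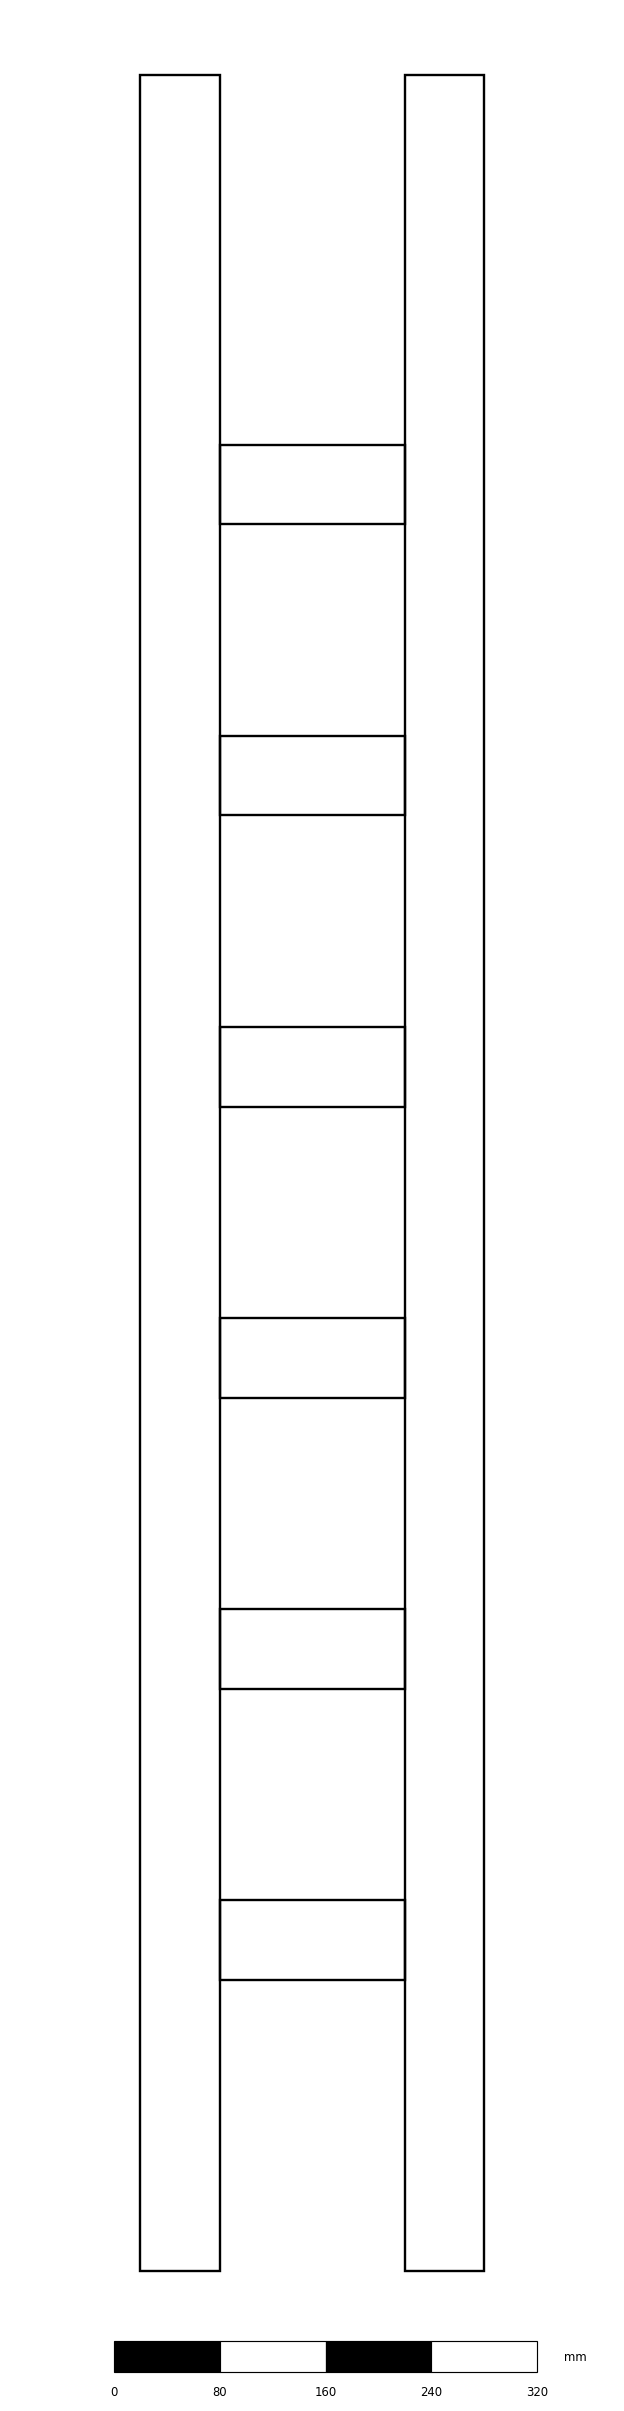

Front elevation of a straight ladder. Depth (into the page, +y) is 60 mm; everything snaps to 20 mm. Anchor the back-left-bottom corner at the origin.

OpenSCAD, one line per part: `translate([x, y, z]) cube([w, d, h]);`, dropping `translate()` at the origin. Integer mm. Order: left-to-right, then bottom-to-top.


cube([60, 60, 1660]);
translate([60, 0, 220]) cube([140, 60, 60]);
translate([60, 0, 440]) cube([140, 60, 60]);
translate([60, 0, 660]) cube([140, 60, 60]);
translate([60, 0, 880]) cube([140, 60, 60]);
translate([60, 0, 1100]) cube([140, 60, 60]);
translate([60, 0, 1320]) cube([140, 60, 60]);
translate([200, 0, 0]) cube([60, 60, 1660]);
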